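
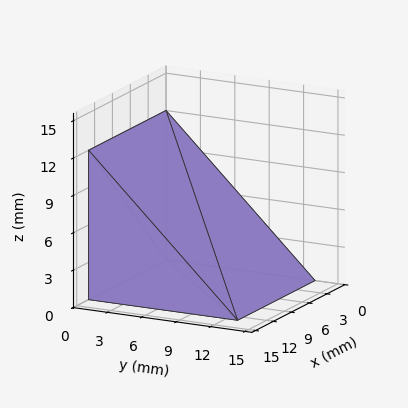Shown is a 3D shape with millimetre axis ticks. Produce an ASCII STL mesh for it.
Reading the render: the shape is a wedge (ramp): 13 × 13 mm base, rising to 12 mm along the y=0 edge and sloping linearly to z=0 at y=13 (dimensions read to the nearest mm from the axis ticks). For the STL, each face is triangulated and given an outward normal.

solid part
  facet normal 0.0000 0.0000 -1.0000
    outer loop
      vertex 13.0 13.0 0.0
      vertex 13.0 0.0 0.0
      vertex 0.0 0.0 0.0
    endloop
  endfacet
  facet normal 0.0000 0.0000 -1.0000
    outer loop
      vertex 0.0 13.0 0.0
      vertex 13.0 13.0 0.0
      vertex 0.0 0.0 0.0
    endloop
  endfacet
  facet normal 0.0000 -1.0000 0.0000
    outer loop
      vertex 0.0 0.0 0.0
      vertex 13.0 0.0 0.0
      vertex 13.0 0.0 12.0
    endloop
  endfacet
  facet normal 0.0000 -1.0000 0.0000
    outer loop
      vertex 0.0 0.0 0.0
      vertex 13.0 0.0 12.0
      vertex 0.0 0.0 12.0
    endloop
  endfacet
  facet normal 0.0000 0.6783 0.7348
    outer loop
      vertex 0.0 0.0 12.0
      vertex 13.0 0.0 12.0
      vertex 13.0 13.0 0.0
    endloop
  endfacet
  facet normal 0.0000 0.6783 0.7348
    outer loop
      vertex 0.0 0.0 12.0
      vertex 13.0 13.0 0.0
      vertex 0.0 13.0 0.0
    endloop
  endfacet
  facet normal -1.0000 0.0000 0.0000
    outer loop
      vertex 0.0 0.0 12.0
      vertex 0.0 13.0 0.0
      vertex 0.0 0.0 0.0
    endloop
  endfacet
  facet normal 1.0000 0.0000 0.0000
    outer loop
      vertex 13.0 0.0 0.0
      vertex 13.0 13.0 0.0
      vertex 13.0 0.0 12.0
    endloop
  endfacet
endsolid part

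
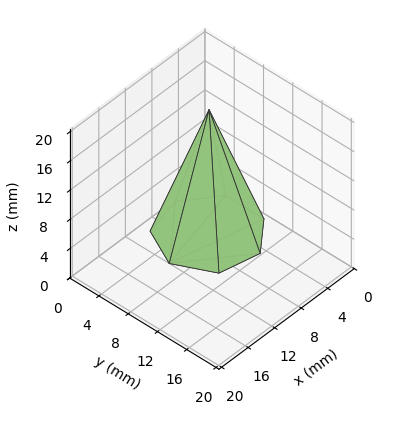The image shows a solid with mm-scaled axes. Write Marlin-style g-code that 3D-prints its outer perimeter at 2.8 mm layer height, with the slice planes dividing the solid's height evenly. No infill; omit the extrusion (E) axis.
Reading the render: the shape is a regular 7-sided pyramid, base circumscribed radius ≈ 6 mm, apex at z ≈ 17 mm (dimensions read to the nearest mm from the axis ticks). For the g-code, the solid's height is divided into equal slices at the stated Δz and each level perimeter traced with G1 moves after a G0 lift.

; perimeter-only toolpath
G21 ; units = mm
G90 ; absolute positioning
G28 ; home
; layer 1
G0 Z2.8
G0 X11.0 Y6.0
G1 X9.1 Y9.9
G1 X4.9 Y10.8
G1 X1.5 Y8.2
G1 X1.5 Y3.8
G1 X4.9 Y1.2
G1 X9.1 Y2.1
G1 X11.0 Y6.0
; layer 2
G0 Z5.7
G0 X10.0 Y6.0
G1 X8.5 Y9.1
G1 X5.1 Y9.9
G1 X2.4 Y7.7
G1 X2.4 Y4.3
G1 X5.1 Y2.1
G1 X8.5 Y2.9
G1 X10.0 Y6.0
; layer 3
G0 Z8.5
G0 X9.0 Y6.0
G1 X7.8 Y8.3
G1 X5.3 Y8.9
G1 X3.3 Y7.3
G1 X3.3 Y4.7
G1 X5.3 Y3.1
G1 X7.8 Y3.6
G1 X9.0 Y6.0
; layer 4
G0 Z11.3
G0 X8.0 Y6.0
G1 X7.2 Y7.6
G1 X5.6 Y7.9
G1 X4.2 Y6.9
G1 X4.2 Y5.1
G1 X5.6 Y4.1
G1 X7.2 Y4.4
G1 X8.0 Y6.0
; layer 5
G0 Z14.2
G0 X7.0 Y6.0
G1 X6.6 Y6.8
G1 X5.8 Y7.0
G1 X5.1 Y6.4
G1 X5.1 Y5.6
G1 X5.8 Y5.0
G1 X6.6 Y5.2
G1 X7.0 Y6.0
M2 ; end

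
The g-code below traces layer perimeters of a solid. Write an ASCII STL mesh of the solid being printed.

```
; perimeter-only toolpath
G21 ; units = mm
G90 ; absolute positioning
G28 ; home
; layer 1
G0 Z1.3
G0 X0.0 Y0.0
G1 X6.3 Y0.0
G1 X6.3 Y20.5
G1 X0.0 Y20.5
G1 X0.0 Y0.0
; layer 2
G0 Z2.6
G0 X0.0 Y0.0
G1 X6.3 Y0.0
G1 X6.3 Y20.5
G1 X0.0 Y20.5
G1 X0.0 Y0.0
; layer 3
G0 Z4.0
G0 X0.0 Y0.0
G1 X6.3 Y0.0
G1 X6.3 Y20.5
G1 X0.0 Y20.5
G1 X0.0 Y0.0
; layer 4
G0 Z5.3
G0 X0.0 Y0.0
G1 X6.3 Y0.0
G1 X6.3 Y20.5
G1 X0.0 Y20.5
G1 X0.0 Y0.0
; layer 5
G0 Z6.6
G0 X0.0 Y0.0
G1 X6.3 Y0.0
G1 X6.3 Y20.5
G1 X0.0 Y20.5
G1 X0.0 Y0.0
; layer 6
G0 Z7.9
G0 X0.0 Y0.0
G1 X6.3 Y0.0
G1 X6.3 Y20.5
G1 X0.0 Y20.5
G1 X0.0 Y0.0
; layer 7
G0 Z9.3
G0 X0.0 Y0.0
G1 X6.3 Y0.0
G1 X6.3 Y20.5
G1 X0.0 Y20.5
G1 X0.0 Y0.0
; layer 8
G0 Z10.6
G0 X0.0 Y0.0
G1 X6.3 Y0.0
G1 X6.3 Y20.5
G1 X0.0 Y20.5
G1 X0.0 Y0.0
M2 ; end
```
solid part
  facet normal 0.0000 0.0000 -1.0000
    outer loop
      vertex 6.3 20.5 0.0
      vertex 6.3 0.0 0.0
      vertex 0.0 0.0 0.0
    endloop
  endfacet
  facet normal 0.0000 0.0000 -1.0000
    outer loop
      vertex 0.0 20.5 0.0
      vertex 6.3 20.5 0.0
      vertex 0.0 0.0 0.0
    endloop
  endfacet
  facet normal 0.0000 0.0000 1.0000
    outer loop
      vertex 0.0 0.0 10.6
      vertex 6.3 0.0 10.6
      vertex 6.3 20.5 10.6
    endloop
  endfacet
  facet normal 0.0000 0.0000 1.0000
    outer loop
      vertex 0.0 0.0 10.6
      vertex 6.3 20.5 10.6
      vertex 0.0 20.5 10.6
    endloop
  endfacet
  facet normal 0.0000 -1.0000 0.0000
    outer loop
      vertex 0.0 0.0 0.0
      vertex 6.3 0.0 0.0
      vertex 6.3 0.0 10.6
    endloop
  endfacet
  facet normal 0.0000 -1.0000 0.0000
    outer loop
      vertex 0.0 0.0 0.0
      vertex 6.3 0.0 10.6
      vertex 0.0 0.0 10.6
    endloop
  endfacet
  facet normal 0.0000 1.0000 0.0000
    outer loop
      vertex 6.3 20.5 10.6
      vertex 6.3 20.5 0.0
      vertex 0.0 20.5 0.0
    endloop
  endfacet
  facet normal 0.0000 1.0000 0.0000
    outer loop
      vertex 0.0 20.5 10.6
      vertex 6.3 20.5 10.6
      vertex 0.0 20.5 0.0
    endloop
  endfacet
  facet normal -1.0000 0.0000 0.0000
    outer loop
      vertex 0.0 20.5 10.6
      vertex 0.0 20.5 0.0
      vertex 0.0 0.0 0.0
    endloop
  endfacet
  facet normal -1.0000 0.0000 0.0000
    outer loop
      vertex 0.0 0.0 10.6
      vertex 0.0 20.5 10.6
      vertex 0.0 0.0 0.0
    endloop
  endfacet
  facet normal 1.0000 0.0000 0.0000
    outer loop
      vertex 6.3 0.0 0.0
      vertex 6.3 20.5 0.0
      vertex 6.3 20.5 10.6
    endloop
  endfacet
  facet normal 1.0000 0.0000 0.0000
    outer loop
      vertex 6.3 0.0 0.0
      vertex 6.3 20.5 10.6
      vertex 6.3 0.0 10.6
    endloop
  endfacet
endsolid part

The G0 Z moves step by Δz≈1.3 mm. Every layer's G1 loop is the same polygon, so the solid is a straight extrusion of it from z=0 to z≈10.6. Closing with flat bottom and top caps and triangulating gives 12 facets — a rectangular box, roughly 6.3 × 20.5 mm footprint and 10.6 mm tall.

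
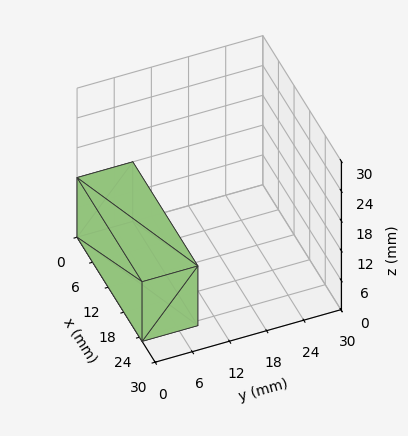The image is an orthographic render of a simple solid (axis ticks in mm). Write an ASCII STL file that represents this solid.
Reading the render: the shape is a rectangular box, roughly 25 × 9 mm footprint and 12 mm tall (dimensions read to the nearest mm from the axis ticks). For the STL, each face is triangulated and given an outward normal.

solid part
  facet normal 0.0000 0.0000 -1.0000
    outer loop
      vertex 25.000 9.000 0.000
      vertex 25.000 0.000 0.000
      vertex 0.000 0.000 0.000
    endloop
  endfacet
  facet normal 0.0000 0.0000 -1.0000
    outer loop
      vertex 0.000 9.000 0.000
      vertex 25.000 9.000 0.000
      vertex 0.000 0.000 0.000
    endloop
  endfacet
  facet normal 0.0000 0.0000 1.0000
    outer loop
      vertex 0.000 0.000 12.000
      vertex 25.000 0.000 12.000
      vertex 25.000 9.000 12.000
    endloop
  endfacet
  facet normal 0.0000 0.0000 1.0000
    outer loop
      vertex 0.000 0.000 12.000
      vertex 25.000 9.000 12.000
      vertex 0.000 9.000 12.000
    endloop
  endfacet
  facet normal 0.0000 -1.0000 0.0000
    outer loop
      vertex 0.000 0.000 0.000
      vertex 25.000 0.000 0.000
      vertex 25.000 0.000 12.000
    endloop
  endfacet
  facet normal 0.0000 -1.0000 0.0000
    outer loop
      vertex 0.000 0.000 0.000
      vertex 25.000 0.000 12.000
      vertex 0.000 0.000 12.000
    endloop
  endfacet
  facet normal 0.0000 1.0000 0.0000
    outer loop
      vertex 25.000 9.000 12.000
      vertex 25.000 9.000 0.000
      vertex 0.000 9.000 0.000
    endloop
  endfacet
  facet normal 0.0000 1.0000 0.0000
    outer loop
      vertex 0.000 9.000 12.000
      vertex 25.000 9.000 12.000
      vertex 0.000 9.000 0.000
    endloop
  endfacet
  facet normal -1.0000 0.0000 0.0000
    outer loop
      vertex 0.000 9.000 12.000
      vertex 0.000 9.000 0.000
      vertex 0.000 0.000 0.000
    endloop
  endfacet
  facet normal -1.0000 0.0000 0.0000
    outer loop
      vertex 0.000 0.000 12.000
      vertex 0.000 9.000 12.000
      vertex 0.000 0.000 0.000
    endloop
  endfacet
  facet normal 1.0000 0.0000 0.0000
    outer loop
      vertex 25.000 0.000 0.000
      vertex 25.000 9.000 0.000
      vertex 25.000 9.000 12.000
    endloop
  endfacet
  facet normal 1.0000 0.0000 0.0000
    outer loop
      vertex 25.000 0.000 0.000
      vertex 25.000 9.000 12.000
      vertex 25.000 0.000 12.000
    endloop
  endfacet
endsolid part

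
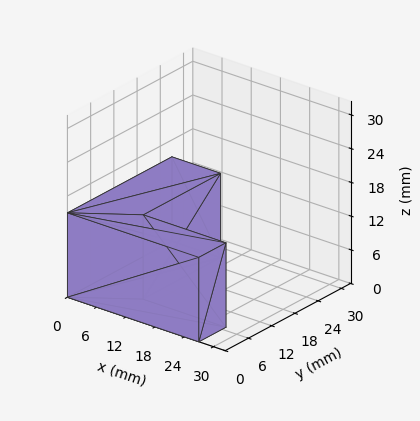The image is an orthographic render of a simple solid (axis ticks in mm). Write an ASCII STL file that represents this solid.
Reading the render: the shape is an L-shaped prism: outer 27 × 27 mm, arm thicknesses ≈ 7 mm (horizontal) and 10 mm (vertical), extruded 15 mm in z (dimensions read to the nearest mm from the axis ticks). For the STL, each face is triangulated and given an outward normal.

solid part
  facet normal 0.0000 0.0000 -1.0000
    outer loop
      vertex 27.0 7.0 0.0
      vertex 27.0 0.0 0.0
      vertex 0.0 0.0 0.0
    endloop
  endfacet
  facet normal 0.0000 0.0000 -1.0000
    outer loop
      vertex 10.0 7.0 0.0
      vertex 27.0 7.0 0.0
      vertex 0.0 0.0 0.0
    endloop
  endfacet
  facet normal 0.0000 0.0000 -1.0000
    outer loop
      vertex 10.0 27.0 0.0
      vertex 10.0 7.0 0.0
      vertex 0.0 0.0 0.0
    endloop
  endfacet
  facet normal 0.0000 0.0000 -1.0000
    outer loop
      vertex 0.0 27.0 0.0
      vertex 10.0 27.0 0.0
      vertex 0.0 0.0 0.0
    endloop
  endfacet
  facet normal 0.0000 0.0000 1.0000
    outer loop
      vertex 0.0 0.0 15.0
      vertex 27.0 0.0 15.0
      vertex 27.0 7.0 15.0
    endloop
  endfacet
  facet normal 0.0000 0.0000 1.0000
    outer loop
      vertex 0.0 0.0 15.0
      vertex 27.0 7.0 15.0
      vertex 10.0 7.0 15.0
    endloop
  endfacet
  facet normal 0.0000 0.0000 1.0000
    outer loop
      vertex 0.0 0.0 15.0
      vertex 10.0 7.0 15.0
      vertex 10.0 27.0 15.0
    endloop
  endfacet
  facet normal 0.0000 0.0000 1.0000
    outer loop
      vertex 0.0 0.0 15.0
      vertex 10.0 27.0 15.0
      vertex 0.0 27.0 15.0
    endloop
  endfacet
  facet normal 0.0000 -1.0000 0.0000
    outer loop
      vertex 0.0 0.0 0.0
      vertex 27.0 0.0 0.0
      vertex 27.0 0.0 15.0
    endloop
  endfacet
  facet normal 0.0000 -1.0000 0.0000
    outer loop
      vertex 0.0 0.0 0.0
      vertex 27.0 0.0 15.0
      vertex 0.0 0.0 15.0
    endloop
  endfacet
  facet normal 1.0000 0.0000 0.0000
    outer loop
      vertex 27.0 0.0 0.0
      vertex 27.0 7.0 0.0
      vertex 27.0 7.0 15.0
    endloop
  endfacet
  facet normal 1.0000 0.0000 0.0000
    outer loop
      vertex 27.0 0.0 0.0
      vertex 27.0 7.0 15.0
      vertex 27.0 0.0 15.0
    endloop
  endfacet
  facet normal 0.0000 1.0000 0.0000
    outer loop
      vertex 27.0 7.0 0.0
      vertex 10.0 7.0 0.0
      vertex 10.0 7.0 15.0
    endloop
  endfacet
  facet normal 0.0000 1.0000 0.0000
    outer loop
      vertex 27.0 7.0 0.0
      vertex 10.0 7.0 15.0
      vertex 27.0 7.0 15.0
    endloop
  endfacet
  facet normal 1.0000 0.0000 0.0000
    outer loop
      vertex 10.0 7.0 0.0
      vertex 10.0 27.0 0.0
      vertex 10.0 27.0 15.0
    endloop
  endfacet
  facet normal 1.0000 0.0000 0.0000
    outer loop
      vertex 10.0 7.0 0.0
      vertex 10.0 27.0 15.0
      vertex 10.0 7.0 15.0
    endloop
  endfacet
  facet normal 0.0000 1.0000 0.0000
    outer loop
      vertex 10.0 27.0 0.0
      vertex 0.0 27.0 0.0
      vertex 0.0 27.0 15.0
    endloop
  endfacet
  facet normal 0.0000 1.0000 0.0000
    outer loop
      vertex 10.0 27.0 0.0
      vertex 0.0 27.0 15.0
      vertex 10.0 27.0 15.0
    endloop
  endfacet
  facet normal -1.0000 0.0000 0.0000
    outer loop
      vertex 0.0 27.0 0.0
      vertex 0.0 0.0 0.0
      vertex 0.0 0.0 15.0
    endloop
  endfacet
  facet normal -1.0000 0.0000 0.0000
    outer loop
      vertex 0.0 27.0 0.0
      vertex 0.0 0.0 15.0
      vertex 0.0 27.0 15.0
    endloop
  endfacet
endsolid part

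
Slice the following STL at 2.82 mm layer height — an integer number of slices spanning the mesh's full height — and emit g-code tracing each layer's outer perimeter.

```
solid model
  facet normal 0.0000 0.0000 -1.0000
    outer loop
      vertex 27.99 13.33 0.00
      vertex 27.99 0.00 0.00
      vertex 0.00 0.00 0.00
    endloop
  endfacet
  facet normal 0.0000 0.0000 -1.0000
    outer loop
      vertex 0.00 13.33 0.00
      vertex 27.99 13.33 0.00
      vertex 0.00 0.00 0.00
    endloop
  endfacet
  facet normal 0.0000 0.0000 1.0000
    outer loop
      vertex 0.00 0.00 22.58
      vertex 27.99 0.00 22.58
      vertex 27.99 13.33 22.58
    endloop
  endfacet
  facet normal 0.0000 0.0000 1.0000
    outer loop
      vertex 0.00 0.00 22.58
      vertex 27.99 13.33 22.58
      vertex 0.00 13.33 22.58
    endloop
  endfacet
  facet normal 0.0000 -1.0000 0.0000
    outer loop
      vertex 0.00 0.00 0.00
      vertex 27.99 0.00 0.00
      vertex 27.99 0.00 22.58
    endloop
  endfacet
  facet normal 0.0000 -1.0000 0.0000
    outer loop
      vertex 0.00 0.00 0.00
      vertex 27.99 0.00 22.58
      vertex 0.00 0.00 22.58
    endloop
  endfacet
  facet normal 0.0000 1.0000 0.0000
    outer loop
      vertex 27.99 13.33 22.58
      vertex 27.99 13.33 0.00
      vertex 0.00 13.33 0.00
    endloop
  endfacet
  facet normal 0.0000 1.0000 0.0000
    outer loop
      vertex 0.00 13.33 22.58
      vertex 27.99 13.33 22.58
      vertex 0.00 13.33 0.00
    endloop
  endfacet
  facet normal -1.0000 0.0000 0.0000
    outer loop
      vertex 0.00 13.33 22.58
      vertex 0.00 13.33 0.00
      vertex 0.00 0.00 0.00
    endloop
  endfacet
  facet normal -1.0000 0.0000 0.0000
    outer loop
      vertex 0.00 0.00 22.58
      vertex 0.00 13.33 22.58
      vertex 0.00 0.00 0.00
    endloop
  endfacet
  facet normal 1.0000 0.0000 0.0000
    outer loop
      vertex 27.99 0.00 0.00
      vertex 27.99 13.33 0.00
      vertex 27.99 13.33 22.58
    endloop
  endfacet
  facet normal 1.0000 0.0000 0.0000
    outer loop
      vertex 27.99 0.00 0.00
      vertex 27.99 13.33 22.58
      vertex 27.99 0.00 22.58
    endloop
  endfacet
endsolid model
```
; perimeter-only toolpath
G21 ; units = mm
G90 ; absolute positioning
G28 ; home
; layer 1
G0 Z2.82
G0 X0.00 Y0.00
G1 X27.99 Y0.00
G1 X27.99 Y13.33
G1 X0.00 Y13.33
G1 X0.00 Y0.00
; layer 2
G0 Z5.64
G0 X0.00 Y0.00
G1 X27.99 Y0.00
G1 X27.99 Y13.33
G1 X0.00 Y13.33
G1 X0.00 Y0.00
; layer 3
G0 Z8.47
G0 X0.00 Y0.00
G1 X27.99 Y0.00
G1 X27.99 Y13.33
G1 X0.00 Y13.33
G1 X0.00 Y0.00
; layer 4
G0 Z11.29
G0 X0.00 Y0.00
G1 X27.99 Y0.00
G1 X27.99 Y13.33
G1 X0.00 Y13.33
G1 X0.00 Y0.00
; layer 5
G0 Z14.11
G0 X0.00 Y0.00
G1 X27.99 Y0.00
G1 X27.99 Y13.33
G1 X0.00 Y13.33
G1 X0.00 Y0.00
; layer 6
G0 Z16.93
G0 X0.00 Y0.00
G1 X27.99 Y0.00
G1 X27.99 Y13.33
G1 X0.00 Y13.33
G1 X0.00 Y0.00
; layer 7
G0 Z19.76
G0 X0.00 Y0.00
G1 X27.99 Y0.00
G1 X27.99 Y13.33
G1 X0.00 Y13.33
G1 X0.00 Y0.00
; layer 8
G0 Z22.58
G0 X0.00 Y0.00
G1 X27.99 Y0.00
G1 X27.99 Y13.33
G1 X0.00 Y13.33
G1 X0.00 Y0.00
M2 ; end

The solid is a rectangular box, roughly 28 × 13.3 mm footprint and 22.6 mm tall. Slicing at Δz = 2.82 mm — 8 equal slices spanning the solid's height, so layer i sits at z = i·h/8 — gives 8 non-empty perimeters. Each is a 4-segment closed polygon; G0 lifts to the layer z and rapids to the start vertex, then G1 traces the edges.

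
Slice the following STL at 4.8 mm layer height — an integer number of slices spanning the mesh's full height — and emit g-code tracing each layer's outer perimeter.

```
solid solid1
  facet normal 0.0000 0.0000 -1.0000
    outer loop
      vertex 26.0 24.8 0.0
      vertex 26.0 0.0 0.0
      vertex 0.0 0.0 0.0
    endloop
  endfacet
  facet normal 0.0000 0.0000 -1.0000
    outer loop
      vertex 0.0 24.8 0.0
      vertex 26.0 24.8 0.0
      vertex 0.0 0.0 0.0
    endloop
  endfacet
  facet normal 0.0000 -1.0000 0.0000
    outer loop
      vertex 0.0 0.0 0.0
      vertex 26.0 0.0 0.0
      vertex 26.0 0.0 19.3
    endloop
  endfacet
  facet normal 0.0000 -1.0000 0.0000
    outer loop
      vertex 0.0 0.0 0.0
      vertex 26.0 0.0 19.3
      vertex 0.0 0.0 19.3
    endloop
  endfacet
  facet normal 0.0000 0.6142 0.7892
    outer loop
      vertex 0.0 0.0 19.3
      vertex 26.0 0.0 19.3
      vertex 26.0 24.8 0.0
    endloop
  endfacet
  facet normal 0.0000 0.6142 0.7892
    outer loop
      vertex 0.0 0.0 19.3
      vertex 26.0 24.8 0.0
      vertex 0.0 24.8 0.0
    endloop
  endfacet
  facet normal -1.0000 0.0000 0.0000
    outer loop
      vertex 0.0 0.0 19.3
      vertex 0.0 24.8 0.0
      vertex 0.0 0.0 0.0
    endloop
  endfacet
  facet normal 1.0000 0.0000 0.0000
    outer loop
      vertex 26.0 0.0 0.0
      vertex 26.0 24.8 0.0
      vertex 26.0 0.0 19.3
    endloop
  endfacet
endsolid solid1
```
; perimeter-only toolpath
G21 ; units = mm
G90 ; absolute positioning
G28 ; home
; layer 1
G0 Z4.8
G0 X0.0 Y0.0
G1 X26.0 Y0.0
G1 X26.0 Y18.6
G1 X0.0 Y18.6
G1 X0.0 Y0.0
; layer 2
G0 Z9.7
G0 X0.0 Y0.0
G1 X26.0 Y0.0
G1 X26.0 Y12.4
G1 X0.0 Y12.4
G1 X0.0 Y0.0
; layer 3
G0 Z14.5
G0 X0.0 Y0.0
G1 X26.0 Y0.0
G1 X26.0 Y6.2
G1 X0.0 Y6.2
G1 X0.0 Y0.0
M2 ; end

The solid is a wedge (ramp): 26 × 24.8 mm base, rising to 19.3 mm along the y=0 edge and sloping linearly to z=0 at y=24.8. Slicing at Δz = 4.8 mm — 4 equal slices spanning the solid's height, so layer i sits at z = i·h/4 — gives 3 non-empty perimeters. Each is a 4-segment closed polygon; G0 lifts to the layer z and rapids to the start vertex, then G1 traces the edges. The cross-section shrinks linearly with z (the slice at the apex is degenerate and omitted).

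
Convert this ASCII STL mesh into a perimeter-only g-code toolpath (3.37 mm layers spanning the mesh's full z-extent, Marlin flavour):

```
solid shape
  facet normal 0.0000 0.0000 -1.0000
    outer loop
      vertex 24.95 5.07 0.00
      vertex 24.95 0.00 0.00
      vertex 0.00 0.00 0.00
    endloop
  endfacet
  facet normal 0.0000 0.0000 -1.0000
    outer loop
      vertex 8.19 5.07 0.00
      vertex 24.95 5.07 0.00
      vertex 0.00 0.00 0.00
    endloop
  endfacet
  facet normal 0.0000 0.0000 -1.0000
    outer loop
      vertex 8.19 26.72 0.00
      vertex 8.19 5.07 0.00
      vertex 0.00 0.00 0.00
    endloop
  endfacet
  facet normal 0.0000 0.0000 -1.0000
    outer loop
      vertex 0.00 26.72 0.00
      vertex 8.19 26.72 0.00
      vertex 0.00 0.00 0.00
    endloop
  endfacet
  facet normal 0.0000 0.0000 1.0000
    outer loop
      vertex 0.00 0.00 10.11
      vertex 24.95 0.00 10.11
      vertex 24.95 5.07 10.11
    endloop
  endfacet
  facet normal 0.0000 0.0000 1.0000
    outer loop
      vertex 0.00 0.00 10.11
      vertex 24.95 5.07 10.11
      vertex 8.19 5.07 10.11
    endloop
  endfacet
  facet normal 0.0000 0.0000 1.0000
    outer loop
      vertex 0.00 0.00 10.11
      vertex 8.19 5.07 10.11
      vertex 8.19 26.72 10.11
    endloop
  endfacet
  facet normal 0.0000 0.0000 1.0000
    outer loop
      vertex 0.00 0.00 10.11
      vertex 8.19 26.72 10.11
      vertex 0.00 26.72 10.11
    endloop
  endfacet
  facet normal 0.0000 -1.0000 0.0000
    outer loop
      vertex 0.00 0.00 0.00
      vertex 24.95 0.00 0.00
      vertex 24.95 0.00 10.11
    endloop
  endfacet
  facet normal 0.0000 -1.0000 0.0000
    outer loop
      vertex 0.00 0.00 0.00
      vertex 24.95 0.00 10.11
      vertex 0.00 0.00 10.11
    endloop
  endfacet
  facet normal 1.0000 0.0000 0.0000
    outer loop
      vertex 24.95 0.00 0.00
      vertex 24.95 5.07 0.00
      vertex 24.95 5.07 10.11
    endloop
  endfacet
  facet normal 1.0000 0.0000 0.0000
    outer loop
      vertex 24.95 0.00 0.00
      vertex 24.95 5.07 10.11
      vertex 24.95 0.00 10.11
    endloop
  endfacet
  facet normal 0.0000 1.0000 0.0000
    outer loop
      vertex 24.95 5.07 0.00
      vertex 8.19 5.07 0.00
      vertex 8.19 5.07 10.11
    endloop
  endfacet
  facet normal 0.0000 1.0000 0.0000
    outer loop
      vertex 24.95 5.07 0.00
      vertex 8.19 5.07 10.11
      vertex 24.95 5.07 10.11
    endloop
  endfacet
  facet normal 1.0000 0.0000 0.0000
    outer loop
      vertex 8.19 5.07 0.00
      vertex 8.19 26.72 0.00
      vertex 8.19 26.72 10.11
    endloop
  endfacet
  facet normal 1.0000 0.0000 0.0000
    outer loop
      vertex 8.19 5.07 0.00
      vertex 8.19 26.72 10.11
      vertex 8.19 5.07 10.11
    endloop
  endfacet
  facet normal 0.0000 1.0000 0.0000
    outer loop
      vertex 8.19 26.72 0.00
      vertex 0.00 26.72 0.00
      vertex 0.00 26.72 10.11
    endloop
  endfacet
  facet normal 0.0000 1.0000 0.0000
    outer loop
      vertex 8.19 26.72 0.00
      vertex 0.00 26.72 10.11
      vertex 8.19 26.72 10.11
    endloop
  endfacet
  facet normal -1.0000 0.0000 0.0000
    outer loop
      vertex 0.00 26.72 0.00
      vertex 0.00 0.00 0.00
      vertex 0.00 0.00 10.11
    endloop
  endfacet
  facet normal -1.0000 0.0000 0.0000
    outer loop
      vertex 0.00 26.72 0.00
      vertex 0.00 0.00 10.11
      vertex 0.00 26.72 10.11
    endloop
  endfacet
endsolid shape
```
; perimeter-only toolpath
G21 ; units = mm
G90 ; absolute positioning
G28 ; home
; layer 1
G0 Z3.37
G0 X0.00 Y0.00
G1 X24.95 Y0.00
G1 X24.95 Y5.07
G1 X8.19 Y5.07
G1 X8.19 Y26.72
G1 X0.00 Y26.72
G1 X0.00 Y0.00
; layer 2
G0 Z6.74
G0 X0.00 Y0.00
G1 X24.95 Y0.00
G1 X24.95 Y5.07
G1 X8.19 Y5.07
G1 X8.19 Y26.72
G1 X0.00 Y26.72
G1 X0.00 Y0.00
; layer 3
G0 Z10.11
G0 X0.00 Y0.00
G1 X24.95 Y0.00
G1 X24.95 Y5.07
G1 X8.19 Y5.07
G1 X8.19 Y26.72
G1 X0.00 Y26.72
G1 X0.00 Y0.00
M2 ; end

The solid is an L-shaped prism: outer 24.9 × 26.7 mm, arm thicknesses ≈ 5.07 mm (horizontal) and 8.19 mm (vertical), extruded 10.1 mm in z. Slicing at Δz = 3.37 mm — 3 equal slices spanning the solid's height, so layer i sits at z = i·h/3 — gives 3 non-empty perimeters. Each is a 6-segment closed polygon; G0 lifts to the layer z and rapids to the start vertex, then G1 traces the edges.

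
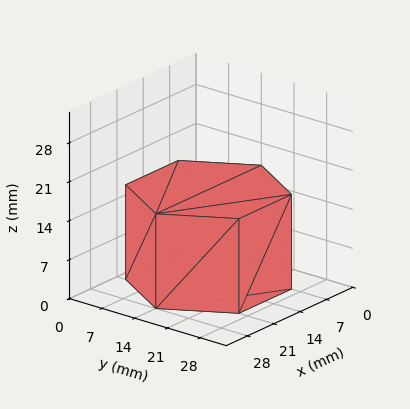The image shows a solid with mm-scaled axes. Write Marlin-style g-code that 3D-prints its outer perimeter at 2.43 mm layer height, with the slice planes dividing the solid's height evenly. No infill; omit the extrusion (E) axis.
Reading the render: the shape is a regular 6-sided prism (a cylinder approximated with 6 flat sides), circumscribed radius ≈ 14 mm, height ≈ 17 mm (dimensions read to the nearest mm from the axis ticks). For the g-code, the solid's height is divided into equal slices at the stated Δz and each level perimeter traced with G1 moves after a G0 lift.

; perimeter-only toolpath
G21 ; units = mm
G90 ; absolute positioning
G28 ; home
; layer 1
G0 Z2.43
G0 X28.00 Y14.00
G1 X21.00 Y26.12
G1 X7.00 Y26.12
G1 X0.00 Y14.00
G1 X7.00 Y1.88
G1 X21.00 Y1.88
G1 X28.00 Y14.00
; layer 2
G0 Z4.86
G0 X28.00 Y14.00
G1 X21.00 Y26.12
G1 X7.00 Y26.12
G1 X0.00 Y14.00
G1 X7.00 Y1.88
G1 X21.00 Y1.88
G1 X28.00 Y14.00
; layer 3
G0 Z7.29
G0 X28.00 Y14.00
G1 X21.00 Y26.12
G1 X7.00 Y26.12
G1 X0.00 Y14.00
G1 X7.00 Y1.88
G1 X21.00 Y1.88
G1 X28.00 Y14.00
; layer 4
G0 Z9.71
G0 X28.00 Y14.00
G1 X21.00 Y26.12
G1 X7.00 Y26.12
G1 X0.00 Y14.00
G1 X7.00 Y1.88
G1 X21.00 Y1.88
G1 X28.00 Y14.00
; layer 5
G0 Z12.14
G0 X28.00 Y14.00
G1 X21.00 Y26.12
G1 X7.00 Y26.12
G1 X0.00 Y14.00
G1 X7.00 Y1.88
G1 X21.00 Y1.88
G1 X28.00 Y14.00
; layer 6
G0 Z14.57
G0 X28.00 Y14.00
G1 X21.00 Y26.12
G1 X7.00 Y26.12
G1 X0.00 Y14.00
G1 X7.00 Y1.88
G1 X21.00 Y1.88
G1 X28.00 Y14.00
; layer 7
G0 Z17.00
G0 X28.00 Y14.00
G1 X21.00 Y26.12
G1 X7.00 Y26.12
G1 X0.00 Y14.00
G1 X7.00 Y1.88
G1 X21.00 Y1.88
G1 X28.00 Y14.00
M2 ; end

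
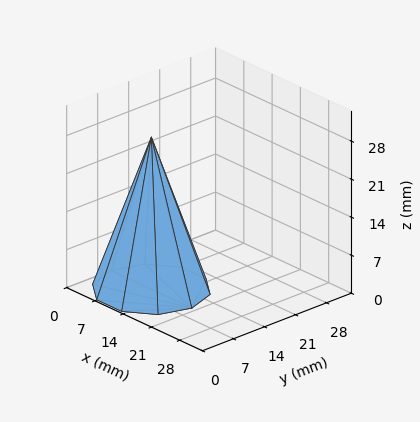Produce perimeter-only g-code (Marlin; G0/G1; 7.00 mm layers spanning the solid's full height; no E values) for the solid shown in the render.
Reading the render: the shape is a regular 10-sided pyramid, base circumscribed radius ≈ 10 mm, apex at z ≈ 28 mm (dimensions read to the nearest mm from the axis ticks). For the g-code, the solid's height is divided into equal slices at the stated Δz and each level perimeter traced with G1 moves after a G0 lift.

; perimeter-only toolpath
G21 ; units = mm
G90 ; absolute positioning
G28 ; home
; layer 1
G0 Z7.00
G0 X17.50 Y10.00
G1 X16.07 Y14.41
G1 X12.32 Y17.13
G1 X7.68 Y17.13
G1 X3.93 Y14.41
G1 X2.50 Y10.00
G1 X3.93 Y5.59
G1 X7.68 Y2.87
G1 X12.32 Y2.87
G1 X16.07 Y5.59
G1 X17.50 Y10.00
; layer 2
G0 Z14.00
G0 X15.00 Y10.00
G1 X14.04 Y12.94
G1 X11.54 Y14.76
G1 X8.46 Y14.76
G1 X5.96 Y12.94
G1 X5.00 Y10.00
G1 X5.96 Y7.06
G1 X8.46 Y5.25
G1 X11.54 Y5.25
G1 X14.04 Y7.06
G1 X15.00 Y10.00
; layer 3
G0 Z21.00
G0 X12.50 Y10.00
G1 X12.02 Y11.47
G1 X10.77 Y12.38
G1 X9.23 Y12.38
G1 X7.98 Y11.47
G1 X7.50 Y10.00
G1 X7.98 Y8.53
G1 X9.23 Y7.62
G1 X10.77 Y7.62
G1 X12.02 Y8.53
G1 X12.50 Y10.00
M2 ; end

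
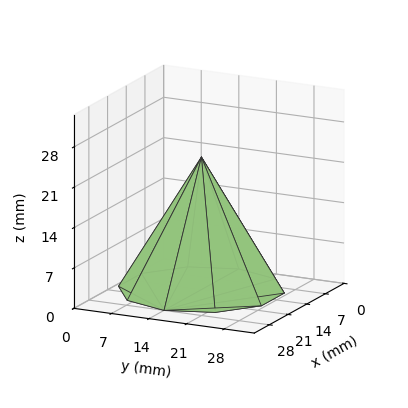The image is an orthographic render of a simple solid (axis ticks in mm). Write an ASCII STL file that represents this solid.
Reading the render: the shape is a regular 10-sided pyramid, base circumscribed radius ≈ 14 mm, apex at z ≈ 23 mm (dimensions read to the nearest mm from the axis ticks). For the STL, each face is triangulated and given an outward normal.

solid part
  facet normal 0.0000 0.0000 -1.0000
    outer loop
      vertex 18.3 27.3 0.0
      vertex 25.3 22.2 0.0
      vertex 28.0 14.0 0.0
    endloop
  endfacet
  facet normal 0.0000 0.0000 -1.0000
    outer loop
      vertex 9.7 27.3 0.0
      vertex 18.3 27.3 0.0
      vertex 28.0 14.0 0.0
    endloop
  endfacet
  facet normal 0.0000 0.0000 -1.0000
    outer loop
      vertex 2.7 22.2 0.0
      vertex 9.7 27.3 0.0
      vertex 28.0 14.0 0.0
    endloop
  endfacet
  facet normal 0.0000 0.0000 -1.0000
    outer loop
      vertex 0.0 14.0 0.0
      vertex 2.7 22.2 0.0
      vertex 28.0 14.0 0.0
    endloop
  endfacet
  facet normal 0.0000 0.0000 -1.0000
    outer loop
      vertex 2.7 5.8 0.0
      vertex 0.0 14.0 0.0
      vertex 28.0 14.0 0.0
    endloop
  endfacet
  facet normal 0.0000 0.0000 -1.0000
    outer loop
      vertex 9.7 0.7 0.0
      vertex 2.7 5.8 0.0
      vertex 28.0 14.0 0.0
    endloop
  endfacet
  facet normal 0.0000 0.0000 -1.0000
    outer loop
      vertex 18.3 0.7 0.0
      vertex 9.7 0.7 0.0
      vertex 28.0 14.0 0.0
    endloop
  endfacet
  facet normal 0.0000 0.0000 -1.0000
    outer loop
      vertex 25.3 5.8 0.0
      vertex 18.3 0.7 0.0
      vertex 28.0 14.0 0.0
    endloop
  endfacet
  facet normal 0.8223 0.2708 0.5005
    outer loop
      vertex 28.0 14.0 0.0
      vertex 25.3 22.2 0.0
      vertex 14.0 14.0 23.0
    endloop
  endfacet
  facet normal 0.5099 0.6999 0.5001
    outer loop
      vertex 25.3 22.2 0.0
      vertex 18.3 27.3 0.0
      vertex 14.0 14.0 23.0
    endloop
  endfacet
  facet normal 0.0000 0.8657 0.5006
    outer loop
      vertex 18.3 27.3 0.0
      vertex 9.7 27.3 0.0
      vertex 14.0 14.0 23.0
    endloop
  endfacet
  facet normal -0.5099 0.6999 0.5001
    outer loop
      vertex 9.7 27.3 0.0
      vertex 2.7 22.2 0.0
      vertex 14.0 14.0 23.0
    endloop
  endfacet
  facet normal -0.8223 0.2708 0.5005
    outer loop
      vertex 2.7 22.2 0.0
      vertex 0.0 14.0 0.0
      vertex 14.0 14.0 23.0
    endloop
  endfacet
  facet normal -0.8223 -0.2708 0.5005
    outer loop
      vertex 0.0 14.0 0.0
      vertex 2.7 5.8 0.0
      vertex 14.0 14.0 23.0
    endloop
  endfacet
  facet normal -0.5099 -0.6999 0.5001
    outer loop
      vertex 2.7 5.8 0.0
      vertex 9.7 0.7 0.0
      vertex 14.0 14.0 23.0
    endloop
  endfacet
  facet normal 0.0000 -0.8657 0.5006
    outer loop
      vertex 9.7 0.7 0.0
      vertex 18.3 0.7 0.0
      vertex 14.0 14.0 23.0
    endloop
  endfacet
  facet normal 0.5099 -0.6999 0.5001
    outer loop
      vertex 18.3 0.7 0.0
      vertex 25.3 5.8 0.0
      vertex 14.0 14.0 23.0
    endloop
  endfacet
  facet normal 0.8223 -0.2708 0.5005
    outer loop
      vertex 25.3 5.8 0.0
      vertex 28.0 14.0 0.0
      vertex 14.0 14.0 23.0
    endloop
  endfacet
endsolid part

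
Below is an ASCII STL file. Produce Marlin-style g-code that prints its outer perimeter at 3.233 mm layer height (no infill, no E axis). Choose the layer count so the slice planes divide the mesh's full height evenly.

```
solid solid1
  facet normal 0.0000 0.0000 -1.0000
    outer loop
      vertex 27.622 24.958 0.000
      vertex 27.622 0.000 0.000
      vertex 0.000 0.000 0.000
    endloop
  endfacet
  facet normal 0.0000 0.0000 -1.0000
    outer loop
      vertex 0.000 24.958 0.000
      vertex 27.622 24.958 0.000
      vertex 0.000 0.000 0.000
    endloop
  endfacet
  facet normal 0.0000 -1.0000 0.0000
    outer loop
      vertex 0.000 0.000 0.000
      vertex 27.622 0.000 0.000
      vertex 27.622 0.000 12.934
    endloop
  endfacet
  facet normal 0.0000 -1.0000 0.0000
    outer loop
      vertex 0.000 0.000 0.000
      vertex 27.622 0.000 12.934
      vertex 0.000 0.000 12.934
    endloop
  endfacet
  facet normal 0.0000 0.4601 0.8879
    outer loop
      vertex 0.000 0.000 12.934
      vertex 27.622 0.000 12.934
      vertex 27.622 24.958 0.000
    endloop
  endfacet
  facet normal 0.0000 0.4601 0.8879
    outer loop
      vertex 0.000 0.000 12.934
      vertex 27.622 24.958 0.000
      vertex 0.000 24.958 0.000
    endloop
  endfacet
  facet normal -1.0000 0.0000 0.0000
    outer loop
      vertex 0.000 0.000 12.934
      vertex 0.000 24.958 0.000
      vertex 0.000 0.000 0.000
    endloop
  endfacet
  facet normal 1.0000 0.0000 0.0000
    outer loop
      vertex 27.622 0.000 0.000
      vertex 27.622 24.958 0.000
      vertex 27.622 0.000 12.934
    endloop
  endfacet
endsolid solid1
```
; perimeter-only toolpath
G21 ; units = mm
G90 ; absolute positioning
G28 ; home
; layer 1
G0 Z3.233
G0 X0.000 Y0.000
G1 X27.622 Y0.000
G1 X27.622 Y18.718
G1 X0.000 Y18.718
G1 X0.000 Y0.000
; layer 2
G0 Z6.467
G0 X0.000 Y0.000
G1 X27.622 Y0.000
G1 X27.622 Y12.479
G1 X0.000 Y12.479
G1 X0.000 Y0.000
; layer 3
G0 Z9.700
G0 X0.000 Y0.000
G1 X27.622 Y0.000
G1 X27.622 Y6.239
G1 X0.000 Y6.239
G1 X0.000 Y0.000
M2 ; end

The solid is a wedge (ramp): 27.6 × 25 mm base, rising to 12.9 mm along the y=0 edge and sloping linearly to z=0 at y=25. Slicing at Δz = 3.233 mm — 4 equal slices spanning the solid's height, so layer i sits at z = i·h/4 — gives 3 non-empty perimeters. Each is a 4-segment closed polygon; G0 lifts to the layer z and rapids to the start vertex, then G1 traces the edges. The cross-section shrinks linearly with z (the slice at the apex is degenerate and omitted).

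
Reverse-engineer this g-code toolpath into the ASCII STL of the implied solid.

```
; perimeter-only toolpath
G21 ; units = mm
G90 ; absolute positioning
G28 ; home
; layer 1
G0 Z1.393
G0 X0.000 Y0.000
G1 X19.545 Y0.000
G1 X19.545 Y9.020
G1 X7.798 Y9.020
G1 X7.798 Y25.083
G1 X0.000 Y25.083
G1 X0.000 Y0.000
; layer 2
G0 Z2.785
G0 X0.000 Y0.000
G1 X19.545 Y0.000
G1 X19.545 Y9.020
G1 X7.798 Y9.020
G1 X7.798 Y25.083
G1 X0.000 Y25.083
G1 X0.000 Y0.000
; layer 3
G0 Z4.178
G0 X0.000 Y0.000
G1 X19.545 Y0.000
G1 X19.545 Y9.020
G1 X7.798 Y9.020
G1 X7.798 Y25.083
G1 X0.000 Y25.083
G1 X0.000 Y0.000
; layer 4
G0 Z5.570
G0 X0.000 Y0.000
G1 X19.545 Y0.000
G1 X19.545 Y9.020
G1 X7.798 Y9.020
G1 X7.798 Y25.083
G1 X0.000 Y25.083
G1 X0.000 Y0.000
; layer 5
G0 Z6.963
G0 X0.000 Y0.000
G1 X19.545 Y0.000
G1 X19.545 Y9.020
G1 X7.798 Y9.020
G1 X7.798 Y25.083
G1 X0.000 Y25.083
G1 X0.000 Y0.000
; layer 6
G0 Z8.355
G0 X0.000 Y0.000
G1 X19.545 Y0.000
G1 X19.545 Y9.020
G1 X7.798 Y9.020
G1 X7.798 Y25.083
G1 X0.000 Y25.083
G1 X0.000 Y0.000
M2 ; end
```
solid part
  facet normal 0.0000 0.0000 -1.0000
    outer loop
      vertex 19.545 9.020 0.000
      vertex 19.545 0.000 0.000
      vertex 0.000 0.000 0.000
    endloop
  endfacet
  facet normal 0.0000 0.0000 -1.0000
    outer loop
      vertex 7.798 9.020 0.000
      vertex 19.545 9.020 0.000
      vertex 0.000 0.000 0.000
    endloop
  endfacet
  facet normal 0.0000 0.0000 -1.0000
    outer loop
      vertex 7.798 25.083 0.000
      vertex 7.798 9.020 0.000
      vertex 0.000 0.000 0.000
    endloop
  endfacet
  facet normal 0.0000 0.0000 -1.0000
    outer loop
      vertex 0.000 25.083 0.000
      vertex 7.798 25.083 0.000
      vertex 0.000 0.000 0.000
    endloop
  endfacet
  facet normal 0.0000 0.0000 1.0000
    outer loop
      vertex 0.000 0.000 8.355
      vertex 19.545 0.000 8.355
      vertex 19.545 9.020 8.355
    endloop
  endfacet
  facet normal 0.0000 0.0000 1.0000
    outer loop
      vertex 0.000 0.000 8.355
      vertex 19.545 9.020 8.355
      vertex 7.798 9.020 8.355
    endloop
  endfacet
  facet normal 0.0000 0.0000 1.0000
    outer loop
      vertex 0.000 0.000 8.355
      vertex 7.798 9.020 8.355
      vertex 7.798 25.083 8.355
    endloop
  endfacet
  facet normal 0.0000 0.0000 1.0000
    outer loop
      vertex 0.000 0.000 8.355
      vertex 7.798 25.083 8.355
      vertex 0.000 25.083 8.355
    endloop
  endfacet
  facet normal 0.0000 -1.0000 0.0000
    outer loop
      vertex 0.000 0.000 0.000
      vertex 19.545 0.000 0.000
      vertex 19.545 0.000 8.355
    endloop
  endfacet
  facet normal 0.0000 -1.0000 0.0000
    outer loop
      vertex 0.000 0.000 0.000
      vertex 19.545 0.000 8.355
      vertex 0.000 0.000 8.355
    endloop
  endfacet
  facet normal 1.0000 0.0000 0.0000
    outer loop
      vertex 19.545 0.000 0.000
      vertex 19.545 9.020 0.000
      vertex 19.545 9.020 8.355
    endloop
  endfacet
  facet normal 1.0000 0.0000 0.0000
    outer loop
      vertex 19.545 0.000 0.000
      vertex 19.545 9.020 8.355
      vertex 19.545 0.000 8.355
    endloop
  endfacet
  facet normal 0.0000 1.0000 0.0000
    outer loop
      vertex 19.545 9.020 0.000
      vertex 7.798 9.020 0.000
      vertex 7.798 9.020 8.355
    endloop
  endfacet
  facet normal 0.0000 1.0000 0.0000
    outer loop
      vertex 19.545 9.020 0.000
      vertex 7.798 9.020 8.355
      vertex 19.545 9.020 8.355
    endloop
  endfacet
  facet normal 1.0000 0.0000 0.0000
    outer loop
      vertex 7.798 9.020 0.000
      vertex 7.798 25.083 0.000
      vertex 7.798 25.083 8.355
    endloop
  endfacet
  facet normal 1.0000 0.0000 0.0000
    outer loop
      vertex 7.798 9.020 0.000
      vertex 7.798 25.083 8.355
      vertex 7.798 9.020 8.355
    endloop
  endfacet
  facet normal 0.0000 1.0000 0.0000
    outer loop
      vertex 7.798 25.083 0.000
      vertex 0.000 25.083 0.000
      vertex 0.000 25.083 8.355
    endloop
  endfacet
  facet normal 0.0000 1.0000 0.0000
    outer loop
      vertex 7.798 25.083 0.000
      vertex 0.000 25.083 8.355
      vertex 7.798 25.083 8.355
    endloop
  endfacet
  facet normal -1.0000 0.0000 0.0000
    outer loop
      vertex 0.000 25.083 0.000
      vertex 0.000 0.000 0.000
      vertex 0.000 0.000 8.355
    endloop
  endfacet
  facet normal -1.0000 0.0000 0.0000
    outer loop
      vertex 0.000 25.083 0.000
      vertex 0.000 0.000 8.355
      vertex 0.000 25.083 8.355
    endloop
  endfacet
endsolid part

The G0 Z moves step by Δz≈1.393 mm. Every layer's G1 loop is the same polygon, so the solid is a straight extrusion of it from z=0 to z≈8.36. Closing with flat bottom and top caps and triangulating gives 20 facets — an L-shaped prism: outer 19.5 × 25.1 mm, arm thicknesses ≈ 9.02 mm (horizontal) and 7.8 mm (vertical), extruded 8.36 mm in z.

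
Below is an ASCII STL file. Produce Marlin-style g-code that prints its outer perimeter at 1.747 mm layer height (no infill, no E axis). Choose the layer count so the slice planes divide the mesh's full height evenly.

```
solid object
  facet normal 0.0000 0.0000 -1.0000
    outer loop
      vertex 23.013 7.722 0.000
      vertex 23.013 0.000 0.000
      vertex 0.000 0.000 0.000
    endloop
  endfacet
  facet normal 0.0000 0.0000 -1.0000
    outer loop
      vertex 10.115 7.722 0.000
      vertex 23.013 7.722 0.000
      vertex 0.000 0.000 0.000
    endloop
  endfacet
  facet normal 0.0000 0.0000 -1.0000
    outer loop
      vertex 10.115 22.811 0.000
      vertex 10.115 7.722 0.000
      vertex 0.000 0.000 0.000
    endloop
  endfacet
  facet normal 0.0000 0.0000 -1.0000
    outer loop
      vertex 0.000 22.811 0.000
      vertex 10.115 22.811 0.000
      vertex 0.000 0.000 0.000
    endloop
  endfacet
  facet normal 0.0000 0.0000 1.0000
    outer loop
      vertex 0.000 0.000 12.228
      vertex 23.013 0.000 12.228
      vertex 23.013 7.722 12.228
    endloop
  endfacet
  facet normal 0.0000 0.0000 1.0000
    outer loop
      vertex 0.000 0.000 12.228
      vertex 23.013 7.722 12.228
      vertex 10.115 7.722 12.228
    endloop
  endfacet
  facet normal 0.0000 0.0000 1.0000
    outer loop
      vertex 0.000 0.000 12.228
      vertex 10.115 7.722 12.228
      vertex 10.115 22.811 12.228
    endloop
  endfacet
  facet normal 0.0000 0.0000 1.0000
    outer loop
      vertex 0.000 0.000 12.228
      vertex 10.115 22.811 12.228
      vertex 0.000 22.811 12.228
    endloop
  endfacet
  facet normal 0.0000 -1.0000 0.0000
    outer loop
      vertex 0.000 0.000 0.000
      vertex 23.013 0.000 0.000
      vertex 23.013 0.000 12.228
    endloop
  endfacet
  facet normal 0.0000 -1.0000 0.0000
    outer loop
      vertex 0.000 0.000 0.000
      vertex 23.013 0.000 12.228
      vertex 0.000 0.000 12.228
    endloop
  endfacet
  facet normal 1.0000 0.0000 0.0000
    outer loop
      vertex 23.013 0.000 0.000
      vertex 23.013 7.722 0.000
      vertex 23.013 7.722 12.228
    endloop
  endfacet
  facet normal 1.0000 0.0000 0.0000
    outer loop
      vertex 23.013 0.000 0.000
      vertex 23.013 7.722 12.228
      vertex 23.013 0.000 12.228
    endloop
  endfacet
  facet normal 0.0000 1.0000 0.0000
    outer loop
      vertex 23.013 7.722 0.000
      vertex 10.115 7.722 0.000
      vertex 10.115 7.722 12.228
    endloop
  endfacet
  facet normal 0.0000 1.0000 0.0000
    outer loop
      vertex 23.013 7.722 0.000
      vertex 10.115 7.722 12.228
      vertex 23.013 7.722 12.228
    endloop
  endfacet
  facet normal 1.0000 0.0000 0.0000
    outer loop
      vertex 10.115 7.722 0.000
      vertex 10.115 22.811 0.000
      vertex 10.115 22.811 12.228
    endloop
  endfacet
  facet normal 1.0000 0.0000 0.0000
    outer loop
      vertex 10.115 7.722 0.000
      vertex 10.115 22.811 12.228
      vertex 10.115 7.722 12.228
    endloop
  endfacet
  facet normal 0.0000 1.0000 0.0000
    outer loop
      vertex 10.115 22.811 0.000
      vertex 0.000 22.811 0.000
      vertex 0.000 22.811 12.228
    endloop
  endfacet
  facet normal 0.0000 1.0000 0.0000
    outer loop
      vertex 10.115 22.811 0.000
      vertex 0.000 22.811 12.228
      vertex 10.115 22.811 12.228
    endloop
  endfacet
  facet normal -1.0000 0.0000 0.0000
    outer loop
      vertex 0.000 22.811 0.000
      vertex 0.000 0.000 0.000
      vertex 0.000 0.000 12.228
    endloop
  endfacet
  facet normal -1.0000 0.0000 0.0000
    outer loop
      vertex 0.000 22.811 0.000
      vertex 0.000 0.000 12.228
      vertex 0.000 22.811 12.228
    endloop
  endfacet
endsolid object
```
; perimeter-only toolpath
G21 ; units = mm
G90 ; absolute positioning
G28 ; home
; layer 1
G0 Z1.747
G0 X0.000 Y0.000
G1 X23.013 Y0.000
G1 X23.013 Y7.722
G1 X10.115 Y7.722
G1 X10.115 Y22.811
G1 X0.000 Y22.811
G1 X0.000 Y0.000
; layer 2
G0 Z3.494
G0 X0.000 Y0.000
G1 X23.013 Y0.000
G1 X23.013 Y7.722
G1 X10.115 Y7.722
G1 X10.115 Y22.811
G1 X0.000 Y22.811
G1 X0.000 Y0.000
; layer 3
G0 Z5.241
G0 X0.000 Y0.000
G1 X23.013 Y0.000
G1 X23.013 Y7.722
G1 X10.115 Y7.722
G1 X10.115 Y22.811
G1 X0.000 Y22.811
G1 X0.000 Y0.000
; layer 4
G0 Z6.987
G0 X0.000 Y0.000
G1 X23.013 Y0.000
G1 X23.013 Y7.722
G1 X10.115 Y7.722
G1 X10.115 Y22.811
G1 X0.000 Y22.811
G1 X0.000 Y0.000
; layer 5
G0 Z8.734
G0 X0.000 Y0.000
G1 X23.013 Y0.000
G1 X23.013 Y7.722
G1 X10.115 Y7.722
G1 X10.115 Y22.811
G1 X0.000 Y22.811
G1 X0.000 Y0.000
; layer 6
G0 Z10.481
G0 X0.000 Y0.000
G1 X23.013 Y0.000
G1 X23.013 Y7.722
G1 X10.115 Y7.722
G1 X10.115 Y22.811
G1 X0.000 Y22.811
G1 X0.000 Y0.000
; layer 7
G0 Z12.228
G0 X0.000 Y0.000
G1 X23.013 Y0.000
G1 X23.013 Y7.722
G1 X10.115 Y7.722
G1 X10.115 Y22.811
G1 X0.000 Y22.811
G1 X0.000 Y0.000
M2 ; end

The solid is an L-shaped prism: outer 23 × 22.8 mm, arm thicknesses ≈ 7.72 mm (horizontal) and 10.1 mm (vertical), extruded 12.2 mm in z. Slicing at Δz = 1.747 mm — 7 equal slices spanning the solid's height, so layer i sits at z = i·h/7 — gives 7 non-empty perimeters. Each is a 6-segment closed polygon; G0 lifts to the layer z and rapids to the start vertex, then G1 traces the edges.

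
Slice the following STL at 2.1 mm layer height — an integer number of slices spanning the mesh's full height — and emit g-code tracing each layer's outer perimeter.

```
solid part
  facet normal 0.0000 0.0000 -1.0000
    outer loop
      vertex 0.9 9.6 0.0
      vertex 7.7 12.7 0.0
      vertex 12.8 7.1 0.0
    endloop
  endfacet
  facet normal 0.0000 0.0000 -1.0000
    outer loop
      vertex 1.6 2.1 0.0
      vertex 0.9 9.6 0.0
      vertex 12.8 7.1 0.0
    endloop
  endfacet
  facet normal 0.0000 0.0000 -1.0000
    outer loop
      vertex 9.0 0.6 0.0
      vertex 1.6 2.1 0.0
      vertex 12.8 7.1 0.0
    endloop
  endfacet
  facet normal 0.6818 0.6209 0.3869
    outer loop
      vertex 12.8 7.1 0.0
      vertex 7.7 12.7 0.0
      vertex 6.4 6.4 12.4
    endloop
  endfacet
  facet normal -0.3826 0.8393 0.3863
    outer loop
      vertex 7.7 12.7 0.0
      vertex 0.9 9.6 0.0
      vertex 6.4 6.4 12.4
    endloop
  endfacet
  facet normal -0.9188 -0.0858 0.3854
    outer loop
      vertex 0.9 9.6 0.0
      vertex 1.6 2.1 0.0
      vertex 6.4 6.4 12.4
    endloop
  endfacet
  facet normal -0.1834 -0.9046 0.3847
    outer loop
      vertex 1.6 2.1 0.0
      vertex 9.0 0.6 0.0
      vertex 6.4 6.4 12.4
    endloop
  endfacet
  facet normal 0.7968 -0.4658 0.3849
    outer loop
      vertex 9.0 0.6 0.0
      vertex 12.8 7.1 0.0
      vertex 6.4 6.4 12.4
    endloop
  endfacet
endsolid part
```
; perimeter-only toolpath
G21 ; units = mm
G90 ; absolute positioning
G28 ; home
; layer 1
G0 Z2.1
G0 X11.7 Y7.0
G1 X7.5 Y11.6
G1 X1.8 Y9.1
G1 X2.4 Y2.8
G1 X8.6 Y1.6
G1 X11.7 Y7.0
; layer 2
G0 Z4.1
G0 X10.7 Y6.9
G1 X7.3 Y10.6
G1 X2.7 Y8.5
G1 X3.2 Y3.5
G1 X8.1 Y2.5
G1 X10.7 Y6.9
; layer 3
G0 Z6.2
G0 X9.6 Y6.8
G1 X7.1 Y9.5
G1 X3.7 Y8.0
G1 X4.0 Y4.3
G1 X7.7 Y3.5
G1 X9.6 Y6.8
; layer 4
G0 Z8.3
G0 X8.5 Y6.6
G1 X6.8 Y8.5
G1 X4.6 Y7.5
G1 X4.8 Y5.0
G1 X7.3 Y4.5
G1 X8.5 Y6.6
; layer 5
G0 Z10.3
G0 X7.5 Y6.5
G1 X6.6 Y7.5
G1 X5.5 Y6.9
G1 X5.6 Y5.7
G1 X6.8 Y5.4
G1 X7.5 Y6.5
M2 ; end

The solid is a regular 5-sided pyramid, base circumscribed radius ≈ 6.4 mm, apex at z ≈ 12.4 mm. Slicing at Δz = 2.1 mm — 6 equal slices spanning the solid's height, so layer i sits at z = i·h/6 — gives 5 non-empty perimeters. Each is a 5-segment closed polygon; G0 lifts to the layer z and rapids to the start vertex, then G1 traces the edges. The cross-section shrinks linearly with z (the slice at the apex is degenerate and omitted).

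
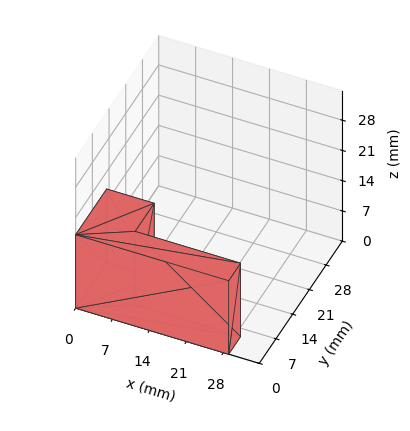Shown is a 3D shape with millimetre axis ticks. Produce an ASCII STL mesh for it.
Reading the render: the shape is an L-shaped prism: outer 29 × 13 mm, arm thicknesses ≈ 5 mm (horizontal) and 9 mm (vertical), extruded 17 mm in z (dimensions read to the nearest mm from the axis ticks). For the STL, each face is triangulated and given an outward normal.

solid part
  facet normal 0.0000 0.0000 -1.0000
    outer loop
      vertex 29.00 5.00 0.00
      vertex 29.00 0.00 0.00
      vertex 0.00 0.00 0.00
    endloop
  endfacet
  facet normal 0.0000 0.0000 -1.0000
    outer loop
      vertex 9.00 5.00 0.00
      vertex 29.00 5.00 0.00
      vertex 0.00 0.00 0.00
    endloop
  endfacet
  facet normal 0.0000 0.0000 -1.0000
    outer loop
      vertex 9.00 13.00 0.00
      vertex 9.00 5.00 0.00
      vertex 0.00 0.00 0.00
    endloop
  endfacet
  facet normal 0.0000 0.0000 -1.0000
    outer loop
      vertex 0.00 13.00 0.00
      vertex 9.00 13.00 0.00
      vertex 0.00 0.00 0.00
    endloop
  endfacet
  facet normal 0.0000 0.0000 1.0000
    outer loop
      vertex 0.00 0.00 17.00
      vertex 29.00 0.00 17.00
      vertex 29.00 5.00 17.00
    endloop
  endfacet
  facet normal 0.0000 0.0000 1.0000
    outer loop
      vertex 0.00 0.00 17.00
      vertex 29.00 5.00 17.00
      vertex 9.00 5.00 17.00
    endloop
  endfacet
  facet normal 0.0000 0.0000 1.0000
    outer loop
      vertex 0.00 0.00 17.00
      vertex 9.00 5.00 17.00
      vertex 9.00 13.00 17.00
    endloop
  endfacet
  facet normal 0.0000 0.0000 1.0000
    outer loop
      vertex 0.00 0.00 17.00
      vertex 9.00 13.00 17.00
      vertex 0.00 13.00 17.00
    endloop
  endfacet
  facet normal 0.0000 -1.0000 0.0000
    outer loop
      vertex 0.00 0.00 0.00
      vertex 29.00 0.00 0.00
      vertex 29.00 0.00 17.00
    endloop
  endfacet
  facet normal 0.0000 -1.0000 0.0000
    outer loop
      vertex 0.00 0.00 0.00
      vertex 29.00 0.00 17.00
      vertex 0.00 0.00 17.00
    endloop
  endfacet
  facet normal 1.0000 0.0000 0.0000
    outer loop
      vertex 29.00 0.00 0.00
      vertex 29.00 5.00 0.00
      vertex 29.00 5.00 17.00
    endloop
  endfacet
  facet normal 1.0000 0.0000 0.0000
    outer loop
      vertex 29.00 0.00 0.00
      vertex 29.00 5.00 17.00
      vertex 29.00 0.00 17.00
    endloop
  endfacet
  facet normal 0.0000 1.0000 0.0000
    outer loop
      vertex 29.00 5.00 0.00
      vertex 9.00 5.00 0.00
      vertex 9.00 5.00 17.00
    endloop
  endfacet
  facet normal 0.0000 1.0000 0.0000
    outer loop
      vertex 29.00 5.00 0.00
      vertex 9.00 5.00 17.00
      vertex 29.00 5.00 17.00
    endloop
  endfacet
  facet normal 1.0000 0.0000 0.0000
    outer loop
      vertex 9.00 5.00 0.00
      vertex 9.00 13.00 0.00
      vertex 9.00 13.00 17.00
    endloop
  endfacet
  facet normal 1.0000 0.0000 0.0000
    outer loop
      vertex 9.00 5.00 0.00
      vertex 9.00 13.00 17.00
      vertex 9.00 5.00 17.00
    endloop
  endfacet
  facet normal 0.0000 1.0000 0.0000
    outer loop
      vertex 9.00 13.00 0.00
      vertex 0.00 13.00 0.00
      vertex 0.00 13.00 17.00
    endloop
  endfacet
  facet normal 0.0000 1.0000 0.0000
    outer loop
      vertex 9.00 13.00 0.00
      vertex 0.00 13.00 17.00
      vertex 9.00 13.00 17.00
    endloop
  endfacet
  facet normal -1.0000 0.0000 0.0000
    outer loop
      vertex 0.00 13.00 0.00
      vertex 0.00 0.00 0.00
      vertex 0.00 0.00 17.00
    endloop
  endfacet
  facet normal -1.0000 0.0000 0.0000
    outer loop
      vertex 0.00 13.00 0.00
      vertex 0.00 0.00 17.00
      vertex 0.00 13.00 17.00
    endloop
  endfacet
endsolid part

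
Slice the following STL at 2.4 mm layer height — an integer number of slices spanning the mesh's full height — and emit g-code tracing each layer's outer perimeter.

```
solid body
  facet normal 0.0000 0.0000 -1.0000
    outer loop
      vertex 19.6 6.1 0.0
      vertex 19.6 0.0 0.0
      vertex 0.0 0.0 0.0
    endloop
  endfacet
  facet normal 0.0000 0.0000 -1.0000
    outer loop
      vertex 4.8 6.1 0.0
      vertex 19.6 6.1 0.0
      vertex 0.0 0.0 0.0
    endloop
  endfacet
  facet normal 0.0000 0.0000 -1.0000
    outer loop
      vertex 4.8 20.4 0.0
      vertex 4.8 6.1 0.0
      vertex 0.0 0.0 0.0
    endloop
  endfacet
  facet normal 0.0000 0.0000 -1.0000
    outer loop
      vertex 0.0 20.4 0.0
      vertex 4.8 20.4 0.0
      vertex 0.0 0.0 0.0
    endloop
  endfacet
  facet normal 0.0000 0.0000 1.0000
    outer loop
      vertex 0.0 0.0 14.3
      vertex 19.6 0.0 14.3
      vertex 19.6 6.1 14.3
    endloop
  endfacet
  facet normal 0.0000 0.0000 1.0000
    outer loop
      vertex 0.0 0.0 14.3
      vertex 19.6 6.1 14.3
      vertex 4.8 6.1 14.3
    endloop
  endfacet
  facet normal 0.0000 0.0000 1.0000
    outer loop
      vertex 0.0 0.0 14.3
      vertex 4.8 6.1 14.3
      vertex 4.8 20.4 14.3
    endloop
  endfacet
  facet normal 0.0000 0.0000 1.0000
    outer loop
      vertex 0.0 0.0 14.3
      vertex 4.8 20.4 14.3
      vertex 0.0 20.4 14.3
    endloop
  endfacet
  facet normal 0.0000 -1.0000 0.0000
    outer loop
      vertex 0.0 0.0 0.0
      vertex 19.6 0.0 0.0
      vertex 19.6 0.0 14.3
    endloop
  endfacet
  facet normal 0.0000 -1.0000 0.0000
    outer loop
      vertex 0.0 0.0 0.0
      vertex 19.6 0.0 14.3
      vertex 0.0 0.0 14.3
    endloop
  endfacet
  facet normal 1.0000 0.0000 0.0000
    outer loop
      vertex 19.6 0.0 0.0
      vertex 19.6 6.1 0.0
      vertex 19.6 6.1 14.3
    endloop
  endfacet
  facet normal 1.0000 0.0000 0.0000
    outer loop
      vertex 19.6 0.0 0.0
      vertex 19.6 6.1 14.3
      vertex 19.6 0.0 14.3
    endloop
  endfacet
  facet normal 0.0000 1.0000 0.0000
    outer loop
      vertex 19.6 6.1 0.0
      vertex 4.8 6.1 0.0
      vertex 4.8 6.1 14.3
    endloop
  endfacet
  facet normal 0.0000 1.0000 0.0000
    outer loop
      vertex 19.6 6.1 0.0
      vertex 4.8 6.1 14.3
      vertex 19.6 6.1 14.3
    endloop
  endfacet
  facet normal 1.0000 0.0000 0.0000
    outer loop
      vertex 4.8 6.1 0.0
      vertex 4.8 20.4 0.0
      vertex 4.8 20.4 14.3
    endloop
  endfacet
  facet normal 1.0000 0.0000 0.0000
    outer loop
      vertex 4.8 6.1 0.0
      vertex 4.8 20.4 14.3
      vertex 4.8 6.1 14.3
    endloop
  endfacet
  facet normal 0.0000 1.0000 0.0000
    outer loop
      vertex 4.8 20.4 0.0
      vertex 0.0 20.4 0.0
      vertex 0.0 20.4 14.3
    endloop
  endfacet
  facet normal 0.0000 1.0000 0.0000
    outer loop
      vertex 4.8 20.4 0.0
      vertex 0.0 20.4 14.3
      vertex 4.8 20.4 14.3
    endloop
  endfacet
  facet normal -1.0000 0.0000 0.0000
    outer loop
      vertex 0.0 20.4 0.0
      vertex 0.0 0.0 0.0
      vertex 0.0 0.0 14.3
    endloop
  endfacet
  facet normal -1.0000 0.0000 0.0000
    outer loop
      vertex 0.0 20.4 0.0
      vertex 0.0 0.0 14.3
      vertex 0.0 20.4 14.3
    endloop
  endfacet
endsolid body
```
; perimeter-only toolpath
G21 ; units = mm
G90 ; absolute positioning
G28 ; home
; layer 1
G0 Z2.4
G0 X0.0 Y0.0
G1 X19.6 Y0.0
G1 X19.6 Y6.1
G1 X4.8 Y6.1
G1 X4.8 Y20.4
G1 X0.0 Y20.4
G1 X0.0 Y0.0
; layer 2
G0 Z4.8
G0 X0.0 Y0.0
G1 X19.6 Y0.0
G1 X19.6 Y6.1
G1 X4.8 Y6.1
G1 X4.8 Y20.4
G1 X0.0 Y20.4
G1 X0.0 Y0.0
; layer 3
G0 Z7.2
G0 X0.0 Y0.0
G1 X19.6 Y0.0
G1 X19.6 Y6.1
G1 X4.8 Y6.1
G1 X4.8 Y20.4
G1 X0.0 Y20.4
G1 X0.0 Y0.0
; layer 4
G0 Z9.5
G0 X0.0 Y0.0
G1 X19.6 Y0.0
G1 X19.6 Y6.1
G1 X4.8 Y6.1
G1 X4.8 Y20.4
G1 X0.0 Y20.4
G1 X0.0 Y0.0
; layer 5
G0 Z11.9
G0 X0.0 Y0.0
G1 X19.6 Y0.0
G1 X19.6 Y6.1
G1 X4.8 Y6.1
G1 X4.8 Y20.4
G1 X0.0 Y20.4
G1 X0.0 Y0.0
; layer 6
G0 Z14.3
G0 X0.0 Y0.0
G1 X19.6 Y0.0
G1 X19.6 Y6.1
G1 X4.8 Y6.1
G1 X4.8 Y20.4
G1 X0.0 Y20.4
G1 X0.0 Y0.0
M2 ; end

The solid is an L-shaped prism: outer 19.6 × 20.4 mm, arm thicknesses ≈ 6.1 mm (horizontal) and 4.8 mm (vertical), extruded 14.3 mm in z. Slicing at Δz = 2.4 mm — 6 equal slices spanning the solid's height, so layer i sits at z = i·h/6 — gives 6 non-empty perimeters. Each is a 6-segment closed polygon; G0 lifts to the layer z and rapids to the start vertex, then G1 traces the edges.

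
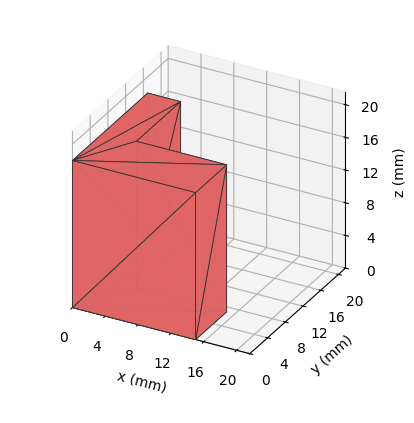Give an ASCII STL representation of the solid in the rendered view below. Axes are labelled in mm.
Reading the render: the shape is an L-shaped prism: outer 15 × 17 mm, arm thicknesses ≈ 7 mm (horizontal) and 4 mm (vertical), extruded 18 mm in z (dimensions read to the nearest mm from the axis ticks). For the STL, each face is triangulated and given an outward normal.

solid part
  facet normal 0.0000 0.0000 -1.0000
    outer loop
      vertex 15.00 7.00 0.00
      vertex 15.00 0.00 0.00
      vertex 0.00 0.00 0.00
    endloop
  endfacet
  facet normal 0.0000 0.0000 -1.0000
    outer loop
      vertex 4.00 7.00 0.00
      vertex 15.00 7.00 0.00
      vertex 0.00 0.00 0.00
    endloop
  endfacet
  facet normal 0.0000 0.0000 -1.0000
    outer loop
      vertex 4.00 17.00 0.00
      vertex 4.00 7.00 0.00
      vertex 0.00 0.00 0.00
    endloop
  endfacet
  facet normal 0.0000 0.0000 -1.0000
    outer loop
      vertex 0.00 17.00 0.00
      vertex 4.00 17.00 0.00
      vertex 0.00 0.00 0.00
    endloop
  endfacet
  facet normal 0.0000 0.0000 1.0000
    outer loop
      vertex 0.00 0.00 18.00
      vertex 15.00 0.00 18.00
      vertex 15.00 7.00 18.00
    endloop
  endfacet
  facet normal 0.0000 0.0000 1.0000
    outer loop
      vertex 0.00 0.00 18.00
      vertex 15.00 7.00 18.00
      vertex 4.00 7.00 18.00
    endloop
  endfacet
  facet normal 0.0000 0.0000 1.0000
    outer loop
      vertex 0.00 0.00 18.00
      vertex 4.00 7.00 18.00
      vertex 4.00 17.00 18.00
    endloop
  endfacet
  facet normal 0.0000 0.0000 1.0000
    outer loop
      vertex 0.00 0.00 18.00
      vertex 4.00 17.00 18.00
      vertex 0.00 17.00 18.00
    endloop
  endfacet
  facet normal 0.0000 -1.0000 0.0000
    outer loop
      vertex 0.00 0.00 0.00
      vertex 15.00 0.00 0.00
      vertex 15.00 0.00 18.00
    endloop
  endfacet
  facet normal 0.0000 -1.0000 0.0000
    outer loop
      vertex 0.00 0.00 0.00
      vertex 15.00 0.00 18.00
      vertex 0.00 0.00 18.00
    endloop
  endfacet
  facet normal 1.0000 0.0000 0.0000
    outer loop
      vertex 15.00 0.00 0.00
      vertex 15.00 7.00 0.00
      vertex 15.00 7.00 18.00
    endloop
  endfacet
  facet normal 1.0000 0.0000 0.0000
    outer loop
      vertex 15.00 0.00 0.00
      vertex 15.00 7.00 18.00
      vertex 15.00 0.00 18.00
    endloop
  endfacet
  facet normal 0.0000 1.0000 0.0000
    outer loop
      vertex 15.00 7.00 0.00
      vertex 4.00 7.00 0.00
      vertex 4.00 7.00 18.00
    endloop
  endfacet
  facet normal 0.0000 1.0000 0.0000
    outer loop
      vertex 15.00 7.00 0.00
      vertex 4.00 7.00 18.00
      vertex 15.00 7.00 18.00
    endloop
  endfacet
  facet normal 1.0000 0.0000 0.0000
    outer loop
      vertex 4.00 7.00 0.00
      vertex 4.00 17.00 0.00
      vertex 4.00 17.00 18.00
    endloop
  endfacet
  facet normal 1.0000 0.0000 0.0000
    outer loop
      vertex 4.00 7.00 0.00
      vertex 4.00 17.00 18.00
      vertex 4.00 7.00 18.00
    endloop
  endfacet
  facet normal 0.0000 1.0000 0.0000
    outer loop
      vertex 4.00 17.00 0.00
      vertex 0.00 17.00 0.00
      vertex 0.00 17.00 18.00
    endloop
  endfacet
  facet normal 0.0000 1.0000 0.0000
    outer loop
      vertex 4.00 17.00 0.00
      vertex 0.00 17.00 18.00
      vertex 4.00 17.00 18.00
    endloop
  endfacet
  facet normal -1.0000 0.0000 0.0000
    outer loop
      vertex 0.00 17.00 0.00
      vertex 0.00 0.00 0.00
      vertex 0.00 0.00 18.00
    endloop
  endfacet
  facet normal -1.0000 0.0000 0.0000
    outer loop
      vertex 0.00 17.00 0.00
      vertex 0.00 0.00 18.00
      vertex 0.00 17.00 18.00
    endloop
  endfacet
endsolid part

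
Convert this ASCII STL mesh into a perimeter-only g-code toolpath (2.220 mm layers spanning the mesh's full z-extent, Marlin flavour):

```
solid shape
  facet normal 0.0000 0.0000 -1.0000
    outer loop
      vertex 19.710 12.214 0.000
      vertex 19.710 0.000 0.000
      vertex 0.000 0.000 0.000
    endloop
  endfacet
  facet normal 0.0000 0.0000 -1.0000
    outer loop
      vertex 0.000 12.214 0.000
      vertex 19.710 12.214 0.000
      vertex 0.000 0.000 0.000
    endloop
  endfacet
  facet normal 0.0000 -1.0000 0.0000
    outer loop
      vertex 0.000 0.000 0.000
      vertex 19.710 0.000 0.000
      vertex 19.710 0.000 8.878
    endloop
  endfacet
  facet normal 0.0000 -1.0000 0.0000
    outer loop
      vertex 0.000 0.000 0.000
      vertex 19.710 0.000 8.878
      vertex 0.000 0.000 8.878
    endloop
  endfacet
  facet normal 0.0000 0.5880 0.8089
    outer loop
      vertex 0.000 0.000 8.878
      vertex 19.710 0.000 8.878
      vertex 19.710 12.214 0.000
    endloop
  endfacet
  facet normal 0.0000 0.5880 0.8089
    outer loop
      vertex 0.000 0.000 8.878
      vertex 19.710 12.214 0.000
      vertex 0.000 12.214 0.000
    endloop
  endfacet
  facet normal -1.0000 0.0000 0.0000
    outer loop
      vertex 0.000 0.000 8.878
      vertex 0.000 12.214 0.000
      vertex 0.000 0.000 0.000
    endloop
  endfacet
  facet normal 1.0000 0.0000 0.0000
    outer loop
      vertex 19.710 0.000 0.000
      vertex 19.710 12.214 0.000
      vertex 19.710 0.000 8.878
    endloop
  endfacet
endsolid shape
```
; perimeter-only toolpath
G21 ; units = mm
G90 ; absolute positioning
G28 ; home
; layer 1
G0 Z2.220
G0 X0.000 Y0.000
G1 X19.710 Y0.000
G1 X19.710 Y9.161
G1 X0.000 Y9.161
G1 X0.000 Y0.000
; layer 2
G0 Z4.439
G0 X0.000 Y0.000
G1 X19.710 Y0.000
G1 X19.710 Y6.107
G1 X0.000 Y6.107
G1 X0.000 Y0.000
; layer 3
G0 Z6.659
G0 X0.000 Y0.000
G1 X19.710 Y0.000
G1 X19.710 Y3.054
G1 X0.000 Y3.054
G1 X0.000 Y0.000
M2 ; end

The solid is a wedge (ramp): 19.7 × 12.2 mm base, rising to 8.88 mm along the y=0 edge and sloping linearly to z=0 at y=12.2. Slicing at Δz = 2.220 mm — 4 equal slices spanning the solid's height, so layer i sits at z = i·h/4 — gives 3 non-empty perimeters. Each is a 4-segment closed polygon; G0 lifts to the layer z and rapids to the start vertex, then G1 traces the edges. The cross-section shrinks linearly with z (the slice at the apex is degenerate and omitted).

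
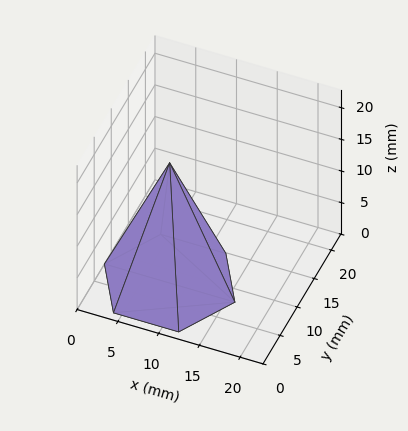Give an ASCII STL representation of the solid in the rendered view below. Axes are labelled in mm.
Reading the render: the shape is a regular 6-sided pyramid, base circumscribed radius ≈ 8 mm, apex at z ≈ 19 mm (dimensions read to the nearest mm from the axis ticks). For the STL, each face is triangulated and given an outward normal.

solid part
  facet normal 0.0000 0.0000 -1.0000
    outer loop
      vertex 4.0 14.9 0.0
      vertex 12.0 14.9 0.0
      vertex 16.0 8.0 0.0
    endloop
  endfacet
  facet normal 0.0000 0.0000 -1.0000
    outer loop
      vertex 0.0 8.0 0.0
      vertex 4.0 14.9 0.0
      vertex 16.0 8.0 0.0
    endloop
  endfacet
  facet normal 0.0000 0.0000 -1.0000
    outer loop
      vertex 4.0 1.1 0.0
      vertex 0.0 8.0 0.0
      vertex 16.0 8.0 0.0
    endloop
  endfacet
  facet normal 0.0000 0.0000 -1.0000
    outer loop
      vertex 12.0 1.1 0.0
      vertex 4.0 1.1 0.0
      vertex 16.0 8.0 0.0
    endloop
  endfacet
  facet normal 0.8129 0.4712 0.3423
    outer loop
      vertex 16.0 8.0 0.0
      vertex 12.0 14.9 0.0
      vertex 8.0 8.0 19.0
    endloop
  endfacet
  facet normal 0.0000 0.9399 0.3413
    outer loop
      vertex 12.0 14.9 0.0
      vertex 4.0 14.9 0.0
      vertex 8.0 8.0 19.0
    endloop
  endfacet
  facet normal -0.8129 0.4712 0.3423
    outer loop
      vertex 4.0 14.9 0.0
      vertex 0.0 8.0 0.0
      vertex 8.0 8.0 19.0
    endloop
  endfacet
  facet normal -0.8129 -0.4712 0.3423
    outer loop
      vertex 0.0 8.0 0.0
      vertex 4.0 1.1 0.0
      vertex 8.0 8.0 19.0
    endloop
  endfacet
  facet normal 0.0000 -0.9399 0.3413
    outer loop
      vertex 4.0 1.1 0.0
      vertex 12.0 1.1 0.0
      vertex 8.0 8.0 19.0
    endloop
  endfacet
  facet normal 0.8129 -0.4712 0.3423
    outer loop
      vertex 12.0 1.1 0.0
      vertex 16.0 8.0 0.0
      vertex 8.0 8.0 19.0
    endloop
  endfacet
endsolid part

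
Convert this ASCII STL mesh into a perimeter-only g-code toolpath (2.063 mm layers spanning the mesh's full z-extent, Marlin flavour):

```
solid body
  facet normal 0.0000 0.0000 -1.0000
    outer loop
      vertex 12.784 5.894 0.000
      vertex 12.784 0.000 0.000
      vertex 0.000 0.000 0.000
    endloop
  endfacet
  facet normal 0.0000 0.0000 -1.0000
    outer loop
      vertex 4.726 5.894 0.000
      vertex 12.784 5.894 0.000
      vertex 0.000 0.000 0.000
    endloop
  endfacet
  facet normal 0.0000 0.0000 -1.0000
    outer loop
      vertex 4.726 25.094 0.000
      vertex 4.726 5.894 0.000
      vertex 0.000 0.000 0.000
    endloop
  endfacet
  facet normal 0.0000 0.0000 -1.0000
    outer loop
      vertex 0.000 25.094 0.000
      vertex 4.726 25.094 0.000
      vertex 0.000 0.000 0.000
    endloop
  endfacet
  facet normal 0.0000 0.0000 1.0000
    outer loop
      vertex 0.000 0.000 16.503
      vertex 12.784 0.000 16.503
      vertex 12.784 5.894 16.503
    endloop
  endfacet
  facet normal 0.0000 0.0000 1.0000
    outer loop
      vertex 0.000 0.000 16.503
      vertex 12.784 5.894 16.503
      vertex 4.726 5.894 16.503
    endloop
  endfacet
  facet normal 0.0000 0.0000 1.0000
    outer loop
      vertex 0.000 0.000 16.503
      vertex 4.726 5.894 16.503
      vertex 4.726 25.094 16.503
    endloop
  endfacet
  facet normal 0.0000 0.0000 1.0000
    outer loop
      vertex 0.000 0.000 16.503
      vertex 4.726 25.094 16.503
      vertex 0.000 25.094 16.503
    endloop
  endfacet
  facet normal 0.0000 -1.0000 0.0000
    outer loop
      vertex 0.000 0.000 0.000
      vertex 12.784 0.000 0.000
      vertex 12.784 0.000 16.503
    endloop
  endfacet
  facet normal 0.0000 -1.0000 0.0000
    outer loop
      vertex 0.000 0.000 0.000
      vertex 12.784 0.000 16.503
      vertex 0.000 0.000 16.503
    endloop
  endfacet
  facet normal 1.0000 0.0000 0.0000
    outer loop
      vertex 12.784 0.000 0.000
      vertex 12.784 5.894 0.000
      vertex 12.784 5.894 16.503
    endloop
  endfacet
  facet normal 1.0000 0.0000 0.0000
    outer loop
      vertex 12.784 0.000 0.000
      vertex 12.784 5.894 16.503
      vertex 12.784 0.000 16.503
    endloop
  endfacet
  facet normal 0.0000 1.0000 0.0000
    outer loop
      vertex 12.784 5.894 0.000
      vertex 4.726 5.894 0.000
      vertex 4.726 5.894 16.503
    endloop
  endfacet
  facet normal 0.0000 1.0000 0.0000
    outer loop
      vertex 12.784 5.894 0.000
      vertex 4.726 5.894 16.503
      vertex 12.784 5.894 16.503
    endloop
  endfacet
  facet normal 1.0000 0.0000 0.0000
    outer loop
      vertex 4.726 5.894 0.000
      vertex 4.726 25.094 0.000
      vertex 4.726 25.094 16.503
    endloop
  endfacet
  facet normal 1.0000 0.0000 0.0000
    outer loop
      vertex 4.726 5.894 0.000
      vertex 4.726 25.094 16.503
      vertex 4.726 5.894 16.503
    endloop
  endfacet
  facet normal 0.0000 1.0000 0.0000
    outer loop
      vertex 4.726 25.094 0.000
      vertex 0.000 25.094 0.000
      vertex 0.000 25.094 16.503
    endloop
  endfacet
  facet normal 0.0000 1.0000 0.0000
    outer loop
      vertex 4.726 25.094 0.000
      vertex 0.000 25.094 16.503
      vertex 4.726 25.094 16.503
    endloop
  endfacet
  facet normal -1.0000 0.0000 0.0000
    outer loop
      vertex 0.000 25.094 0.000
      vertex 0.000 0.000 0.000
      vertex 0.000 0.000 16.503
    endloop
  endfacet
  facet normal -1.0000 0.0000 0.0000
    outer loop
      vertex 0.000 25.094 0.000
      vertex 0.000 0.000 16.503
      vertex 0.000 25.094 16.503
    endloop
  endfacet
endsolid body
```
; perimeter-only toolpath
G21 ; units = mm
G90 ; absolute positioning
G28 ; home
; layer 1
G0 Z2.063
G0 X0.000 Y0.000
G1 X12.784 Y0.000
G1 X12.784 Y5.894
G1 X4.726 Y5.894
G1 X4.726 Y25.094
G1 X0.000 Y25.094
G1 X0.000 Y0.000
; layer 2
G0 Z4.126
G0 X0.000 Y0.000
G1 X12.784 Y0.000
G1 X12.784 Y5.894
G1 X4.726 Y5.894
G1 X4.726 Y25.094
G1 X0.000 Y25.094
G1 X0.000 Y0.000
; layer 3
G0 Z6.189
G0 X0.000 Y0.000
G1 X12.784 Y0.000
G1 X12.784 Y5.894
G1 X4.726 Y5.894
G1 X4.726 Y25.094
G1 X0.000 Y25.094
G1 X0.000 Y0.000
; layer 4
G0 Z8.252
G0 X0.000 Y0.000
G1 X12.784 Y0.000
G1 X12.784 Y5.894
G1 X4.726 Y5.894
G1 X4.726 Y25.094
G1 X0.000 Y25.094
G1 X0.000 Y0.000
; layer 5
G0 Z10.314
G0 X0.000 Y0.000
G1 X12.784 Y0.000
G1 X12.784 Y5.894
G1 X4.726 Y5.894
G1 X4.726 Y25.094
G1 X0.000 Y25.094
G1 X0.000 Y0.000
; layer 6
G0 Z12.377
G0 X0.000 Y0.000
G1 X12.784 Y0.000
G1 X12.784 Y5.894
G1 X4.726 Y5.894
G1 X4.726 Y25.094
G1 X0.000 Y25.094
G1 X0.000 Y0.000
; layer 7
G0 Z14.440
G0 X0.000 Y0.000
G1 X12.784 Y0.000
G1 X12.784 Y5.894
G1 X4.726 Y5.894
G1 X4.726 Y25.094
G1 X0.000 Y25.094
G1 X0.000 Y0.000
; layer 8
G0 Z16.503
G0 X0.000 Y0.000
G1 X12.784 Y0.000
G1 X12.784 Y5.894
G1 X4.726 Y5.894
G1 X4.726 Y25.094
G1 X0.000 Y25.094
G1 X0.000 Y0.000
M2 ; end

The solid is an L-shaped prism: outer 12.8 × 25.1 mm, arm thicknesses ≈ 5.89 mm (horizontal) and 4.73 mm (vertical), extruded 16.5 mm in z. Slicing at Δz = 2.063 mm — 8 equal slices spanning the solid's height, so layer i sits at z = i·h/8 — gives 8 non-empty perimeters. Each is a 6-segment closed polygon; G0 lifts to the layer z and rapids to the start vertex, then G1 traces the edges.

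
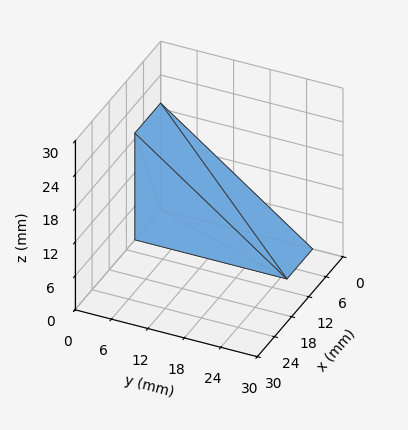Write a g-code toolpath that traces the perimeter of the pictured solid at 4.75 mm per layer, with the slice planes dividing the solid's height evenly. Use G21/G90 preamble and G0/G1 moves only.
Reading the render: the shape is a wedge (ramp): 9 × 25 mm base, rising to 19 mm along the y=0 edge and sloping linearly to z=0 at y=25 (dimensions read to the nearest mm from the axis ticks). For the g-code, the solid's height is divided into equal slices at the stated Δz and each level perimeter traced with G1 moves after a G0 lift.

; perimeter-only toolpath
G21 ; units = mm
G90 ; absolute positioning
G28 ; home
; layer 1
G0 Z4.75
G0 X0.00 Y0.00
G1 X9.00 Y0.00
G1 X9.00 Y18.75
G1 X0.00 Y18.75
G1 X0.00 Y0.00
; layer 2
G0 Z9.50
G0 X0.00 Y0.00
G1 X9.00 Y0.00
G1 X9.00 Y12.50
G1 X0.00 Y12.50
G1 X0.00 Y0.00
; layer 3
G0 Z14.25
G0 X0.00 Y0.00
G1 X9.00 Y0.00
G1 X9.00 Y6.25
G1 X0.00 Y6.25
G1 X0.00 Y0.00
M2 ; end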